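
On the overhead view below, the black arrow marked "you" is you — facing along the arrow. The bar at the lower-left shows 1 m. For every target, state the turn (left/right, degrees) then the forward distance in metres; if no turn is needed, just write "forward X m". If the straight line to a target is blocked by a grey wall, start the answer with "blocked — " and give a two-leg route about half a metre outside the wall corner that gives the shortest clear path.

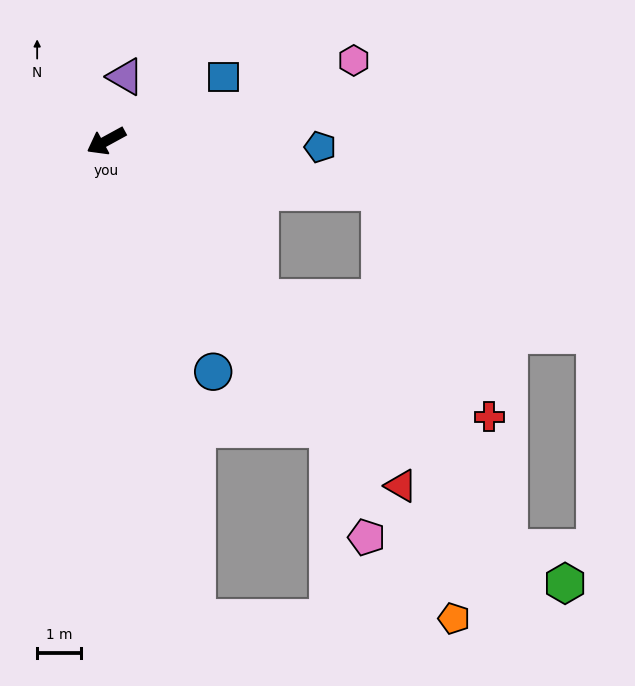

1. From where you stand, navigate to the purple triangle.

turn right 135°, forward 1.5 m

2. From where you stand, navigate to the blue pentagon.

turn left 150°, forward 4.9 m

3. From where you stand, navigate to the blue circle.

turn left 86°, forward 5.8 m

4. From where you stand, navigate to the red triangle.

turn left 102°, forward 10.4 m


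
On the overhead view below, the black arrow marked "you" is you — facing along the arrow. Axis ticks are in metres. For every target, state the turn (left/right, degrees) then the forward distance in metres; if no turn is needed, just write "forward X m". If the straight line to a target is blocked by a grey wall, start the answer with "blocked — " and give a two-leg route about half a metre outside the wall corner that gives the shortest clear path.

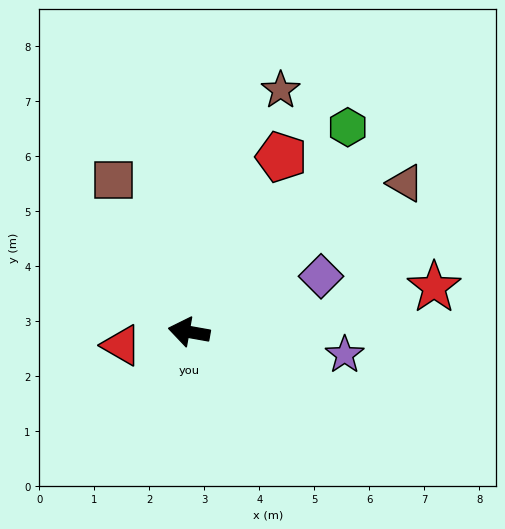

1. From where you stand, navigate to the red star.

turn right 160°, forward 4.5 m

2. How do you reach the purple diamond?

turn right 147°, forward 2.6 m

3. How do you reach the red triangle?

turn left 21°, forward 1.3 m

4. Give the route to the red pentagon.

turn right 108°, forward 3.6 m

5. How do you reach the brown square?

turn right 53°, forward 3.1 m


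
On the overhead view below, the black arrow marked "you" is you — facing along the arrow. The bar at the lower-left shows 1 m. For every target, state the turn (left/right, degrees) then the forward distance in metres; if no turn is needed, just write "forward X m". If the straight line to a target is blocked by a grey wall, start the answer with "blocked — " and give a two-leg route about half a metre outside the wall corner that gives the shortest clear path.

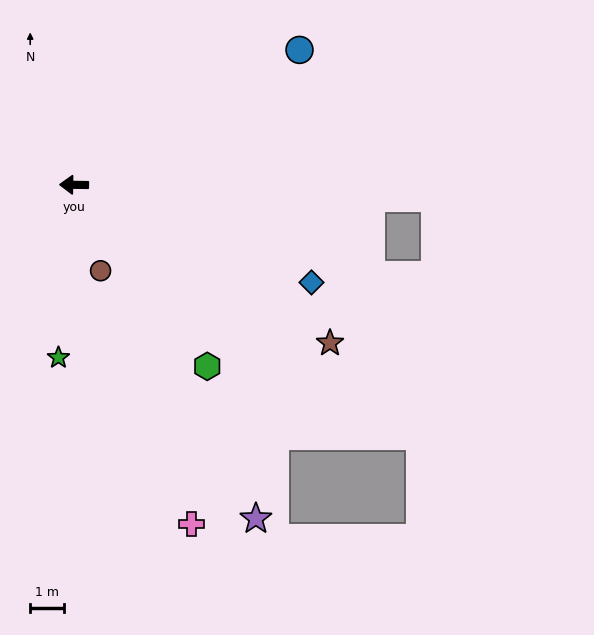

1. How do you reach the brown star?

turn left 149°, forward 8.9 m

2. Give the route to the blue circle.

turn right 148°, forward 7.8 m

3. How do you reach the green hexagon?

turn left 127°, forward 6.7 m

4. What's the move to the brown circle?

turn left 108°, forward 2.7 m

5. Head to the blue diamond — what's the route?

turn left 159°, forward 7.6 m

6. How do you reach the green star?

turn left 86°, forward 5.1 m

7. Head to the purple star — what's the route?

turn left 119°, forward 11.3 m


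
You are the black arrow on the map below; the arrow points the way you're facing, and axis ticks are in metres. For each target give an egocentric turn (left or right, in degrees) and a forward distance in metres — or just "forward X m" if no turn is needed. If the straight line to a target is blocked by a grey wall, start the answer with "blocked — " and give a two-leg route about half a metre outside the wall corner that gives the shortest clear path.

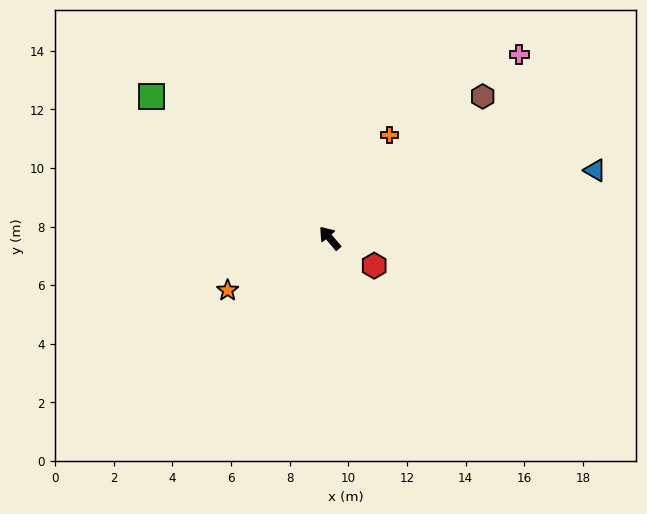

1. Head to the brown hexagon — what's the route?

turn right 88°, forward 7.1 m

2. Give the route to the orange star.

turn left 77°, forward 3.9 m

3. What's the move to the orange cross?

turn right 70°, forward 4.1 m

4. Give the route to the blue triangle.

turn right 116°, forward 9.3 m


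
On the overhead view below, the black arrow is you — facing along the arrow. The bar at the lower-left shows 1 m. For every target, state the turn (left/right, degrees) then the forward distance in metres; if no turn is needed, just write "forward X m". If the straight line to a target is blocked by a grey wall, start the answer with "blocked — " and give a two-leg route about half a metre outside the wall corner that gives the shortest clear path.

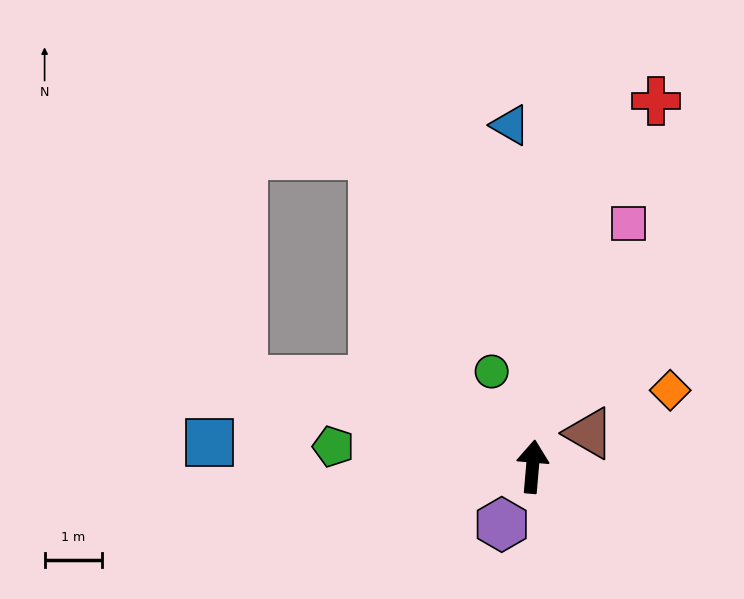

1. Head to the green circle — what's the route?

turn left 28°, forward 1.8 m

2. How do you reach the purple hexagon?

turn left 157°, forward 1.1 m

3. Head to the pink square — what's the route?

turn right 17°, forward 4.5 m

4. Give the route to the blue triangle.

turn left 9°, forward 5.9 m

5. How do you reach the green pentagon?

turn left 89°, forward 3.5 m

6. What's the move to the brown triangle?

turn right 55°, forward 1.1 m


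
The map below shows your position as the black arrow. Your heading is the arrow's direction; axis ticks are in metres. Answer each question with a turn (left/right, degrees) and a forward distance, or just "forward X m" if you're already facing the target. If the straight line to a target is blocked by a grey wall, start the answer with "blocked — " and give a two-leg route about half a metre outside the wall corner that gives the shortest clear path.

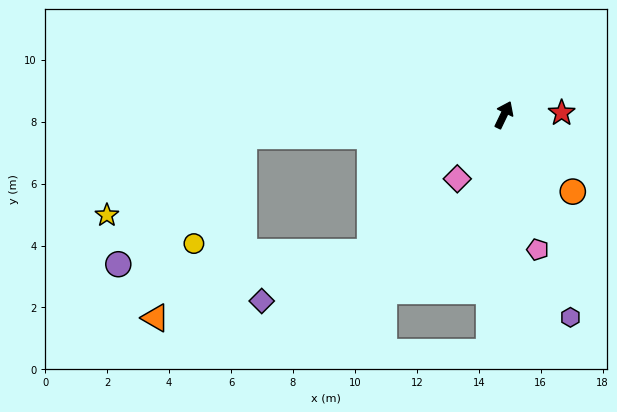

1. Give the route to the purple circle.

blocked — turn left 120°, forward 8.4 m, then turn left 41°, forward 5.8 m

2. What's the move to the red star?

turn right 62°, forward 1.9 m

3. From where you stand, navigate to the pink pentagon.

turn right 140°, forward 4.5 m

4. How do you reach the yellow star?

blocked — turn left 120°, forward 8.4 m, then turn left 26°, forward 5.1 m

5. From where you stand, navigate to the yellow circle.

blocked — turn left 120°, forward 8.4 m, then turn left 61°, forward 3.8 m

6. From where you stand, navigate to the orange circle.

turn right 112°, forward 3.3 m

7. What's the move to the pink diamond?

turn left 170°, forward 2.6 m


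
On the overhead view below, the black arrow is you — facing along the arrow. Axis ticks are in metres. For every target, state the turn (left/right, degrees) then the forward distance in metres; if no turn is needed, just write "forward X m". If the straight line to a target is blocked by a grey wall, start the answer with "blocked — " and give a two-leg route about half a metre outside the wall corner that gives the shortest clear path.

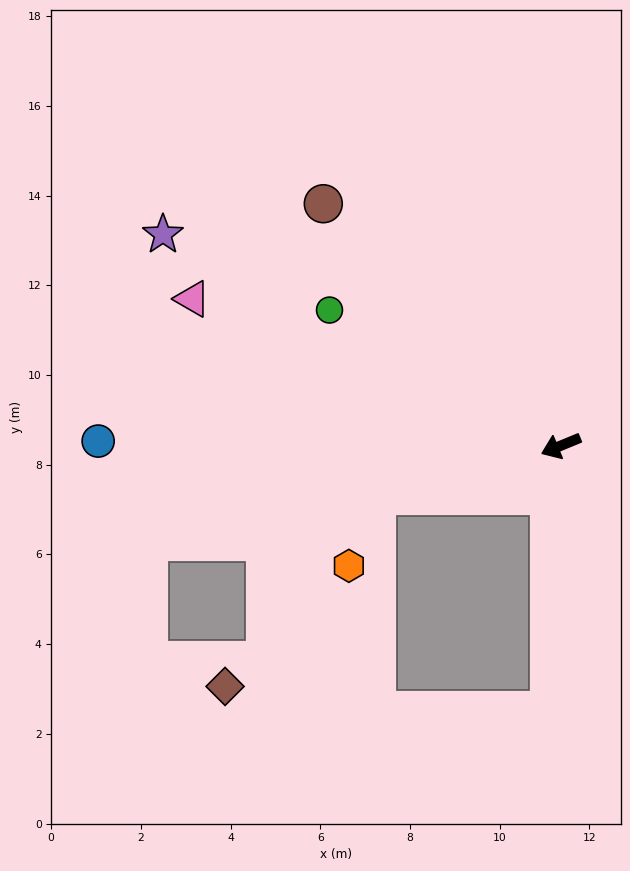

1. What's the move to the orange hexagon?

blocked — turn right 7°, forward 4.3 m, then turn left 53°, forward 1.7 m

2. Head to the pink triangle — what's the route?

turn right 44°, forward 8.8 m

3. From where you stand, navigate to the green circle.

turn right 53°, forward 6.0 m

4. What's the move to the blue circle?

turn right 23°, forward 10.3 m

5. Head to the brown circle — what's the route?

turn right 68°, forward 7.6 m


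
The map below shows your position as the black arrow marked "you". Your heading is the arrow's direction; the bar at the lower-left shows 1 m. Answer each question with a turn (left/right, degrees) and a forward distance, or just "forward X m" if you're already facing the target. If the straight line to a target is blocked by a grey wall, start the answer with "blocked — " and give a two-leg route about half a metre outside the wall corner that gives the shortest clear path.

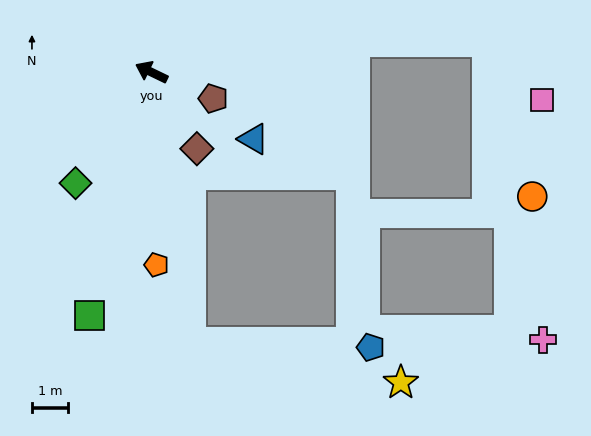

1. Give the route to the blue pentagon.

blocked — turn left 124°, forward 7.5 m, then turn left 80°, forward 5.0 m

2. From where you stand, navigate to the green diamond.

turn left 81°, forward 3.7 m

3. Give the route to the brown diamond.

turn left 146°, forward 2.4 m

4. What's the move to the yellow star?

blocked — turn left 124°, forward 7.5 m, then turn left 71°, forward 5.9 m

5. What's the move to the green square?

turn left 102°, forward 6.9 m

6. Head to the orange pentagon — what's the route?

turn left 117°, forward 5.3 m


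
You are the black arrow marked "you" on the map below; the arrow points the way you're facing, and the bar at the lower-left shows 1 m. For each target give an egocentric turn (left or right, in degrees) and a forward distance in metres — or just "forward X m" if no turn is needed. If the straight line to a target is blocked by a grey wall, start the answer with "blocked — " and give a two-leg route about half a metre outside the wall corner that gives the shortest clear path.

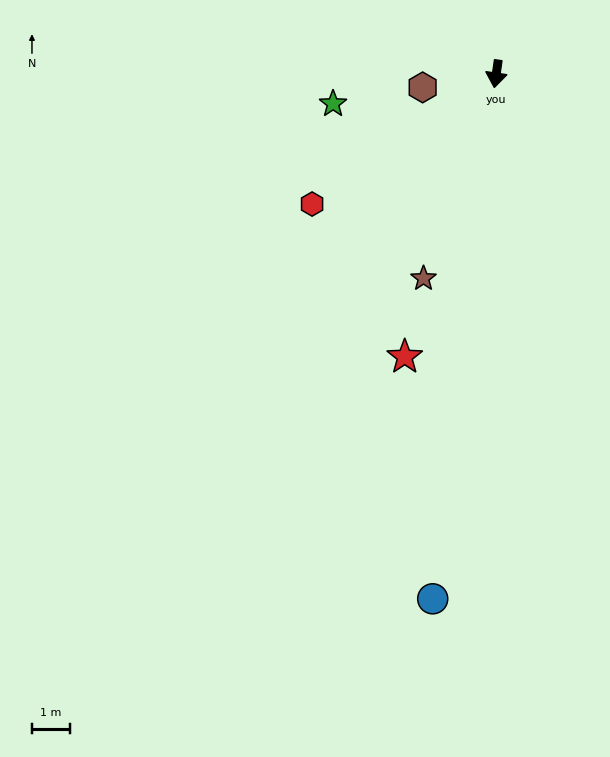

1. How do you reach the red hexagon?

turn right 47°, forward 5.9 m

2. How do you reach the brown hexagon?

turn right 71°, forward 1.9 m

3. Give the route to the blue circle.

forward 13.8 m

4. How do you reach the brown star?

turn right 11°, forward 5.7 m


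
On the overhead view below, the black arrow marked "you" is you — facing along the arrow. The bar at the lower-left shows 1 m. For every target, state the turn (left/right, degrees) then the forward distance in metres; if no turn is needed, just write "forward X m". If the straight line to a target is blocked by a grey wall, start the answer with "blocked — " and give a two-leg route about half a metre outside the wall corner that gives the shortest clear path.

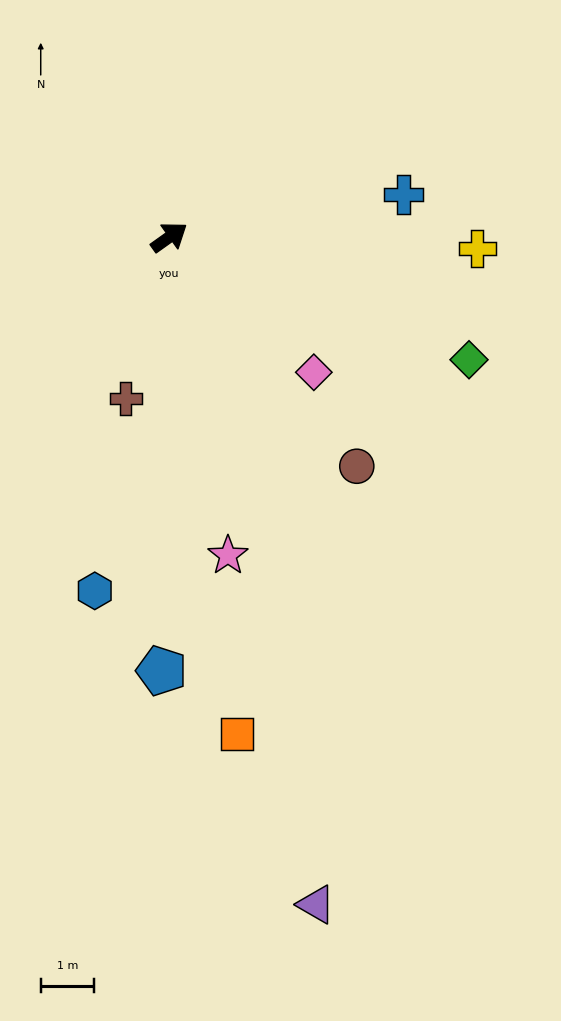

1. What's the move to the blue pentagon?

turn right 127°, forward 8.2 m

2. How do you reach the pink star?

turn right 115°, forward 6.1 m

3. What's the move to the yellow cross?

turn right 38°, forward 5.8 m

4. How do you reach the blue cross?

turn right 25°, forward 4.5 m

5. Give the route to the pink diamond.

turn right 79°, forward 3.7 m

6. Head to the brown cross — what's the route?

turn right 141°, forward 3.2 m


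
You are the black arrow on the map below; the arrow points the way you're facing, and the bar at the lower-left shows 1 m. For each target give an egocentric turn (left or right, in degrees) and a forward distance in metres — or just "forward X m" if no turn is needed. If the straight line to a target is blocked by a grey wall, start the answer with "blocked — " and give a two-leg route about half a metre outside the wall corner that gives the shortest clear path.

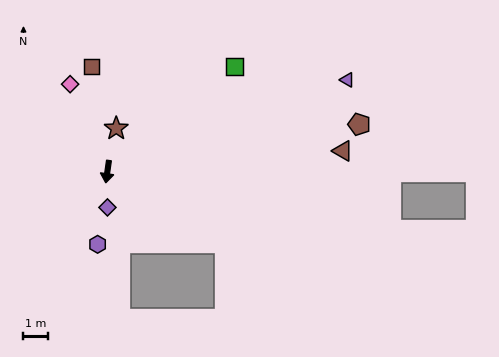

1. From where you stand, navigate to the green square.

turn left 138°, forward 6.8 m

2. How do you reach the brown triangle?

turn left 103°, forward 9.7 m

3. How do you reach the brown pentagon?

turn left 109°, forward 10.5 m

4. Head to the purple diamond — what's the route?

turn left 8°, forward 1.5 m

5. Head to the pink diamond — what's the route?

turn right 149°, forward 3.9 m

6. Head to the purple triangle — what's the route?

turn left 119°, forward 10.6 m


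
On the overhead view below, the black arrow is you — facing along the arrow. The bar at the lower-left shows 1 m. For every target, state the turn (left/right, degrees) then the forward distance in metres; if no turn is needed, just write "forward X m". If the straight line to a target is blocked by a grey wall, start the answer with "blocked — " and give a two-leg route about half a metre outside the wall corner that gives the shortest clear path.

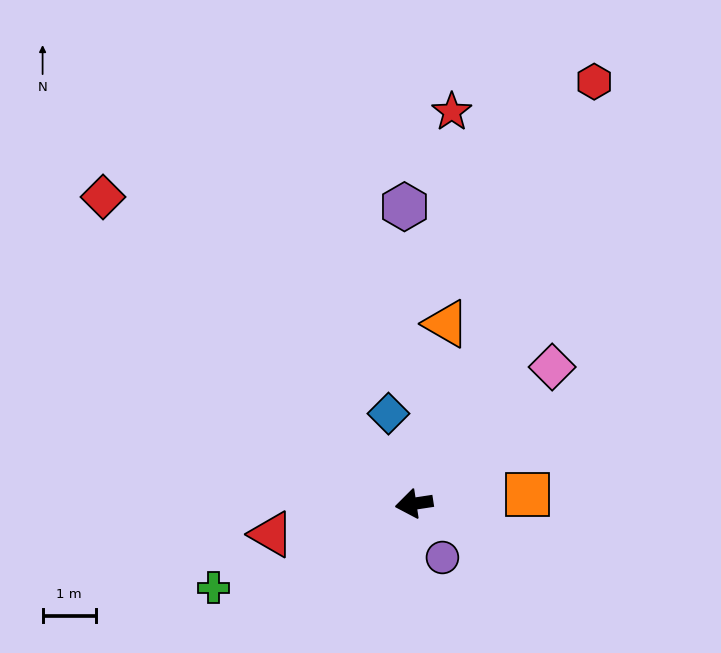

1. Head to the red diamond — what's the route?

turn right 53°, forward 8.2 m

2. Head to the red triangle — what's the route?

turn left 3°, forward 2.7 m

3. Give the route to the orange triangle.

turn right 109°, forward 3.4 m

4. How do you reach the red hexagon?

turn right 122°, forward 8.6 m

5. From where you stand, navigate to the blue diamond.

turn right 83°, forward 1.8 m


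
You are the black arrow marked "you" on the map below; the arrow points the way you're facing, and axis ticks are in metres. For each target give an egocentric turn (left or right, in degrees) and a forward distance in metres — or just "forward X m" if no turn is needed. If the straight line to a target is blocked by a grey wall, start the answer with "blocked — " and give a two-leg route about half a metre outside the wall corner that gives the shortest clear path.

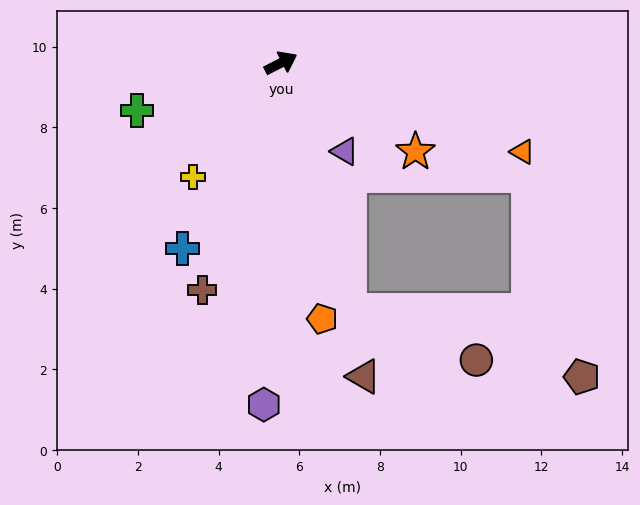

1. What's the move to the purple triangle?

turn right 81°, forward 2.7 m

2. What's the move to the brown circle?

blocked — turn right 102°, forward 6.4 m, then turn left 54°, forward 3.4 m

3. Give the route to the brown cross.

turn right 136°, forward 6.0 m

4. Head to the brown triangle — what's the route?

turn right 102°, forward 8.0 m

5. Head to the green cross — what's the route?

turn left 171°, forward 3.8 m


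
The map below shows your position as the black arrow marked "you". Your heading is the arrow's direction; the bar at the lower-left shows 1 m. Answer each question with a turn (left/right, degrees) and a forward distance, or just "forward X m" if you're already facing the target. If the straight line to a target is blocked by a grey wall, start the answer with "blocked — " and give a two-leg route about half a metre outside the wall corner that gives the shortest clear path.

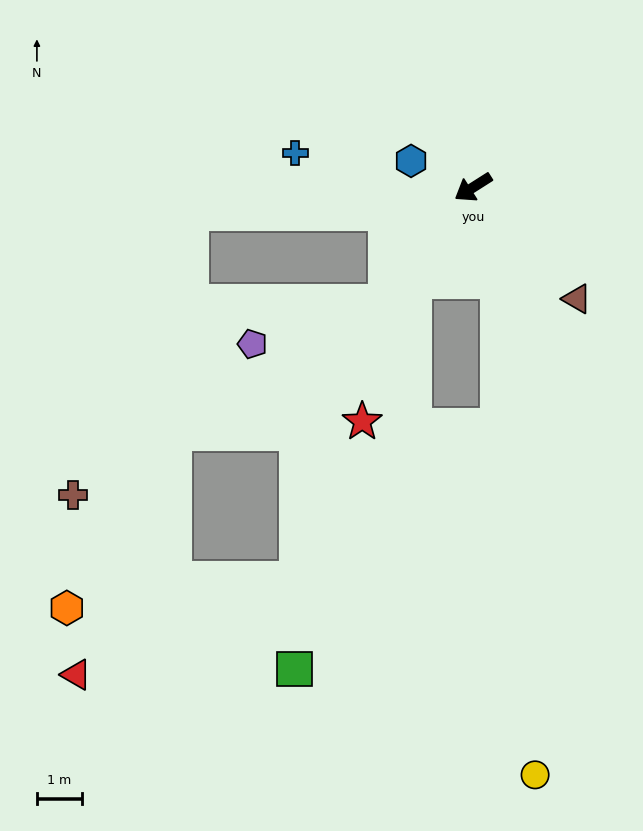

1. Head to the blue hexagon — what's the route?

turn right 55°, forward 1.5 m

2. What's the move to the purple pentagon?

blocked — turn left 21°, forward 3.2 m, then turn right 36°, forward 3.2 m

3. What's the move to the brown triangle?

turn left 101°, forward 3.4 m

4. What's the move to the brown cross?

blocked — turn left 21°, forward 3.2 m, then turn right 22°, forward 8.3 m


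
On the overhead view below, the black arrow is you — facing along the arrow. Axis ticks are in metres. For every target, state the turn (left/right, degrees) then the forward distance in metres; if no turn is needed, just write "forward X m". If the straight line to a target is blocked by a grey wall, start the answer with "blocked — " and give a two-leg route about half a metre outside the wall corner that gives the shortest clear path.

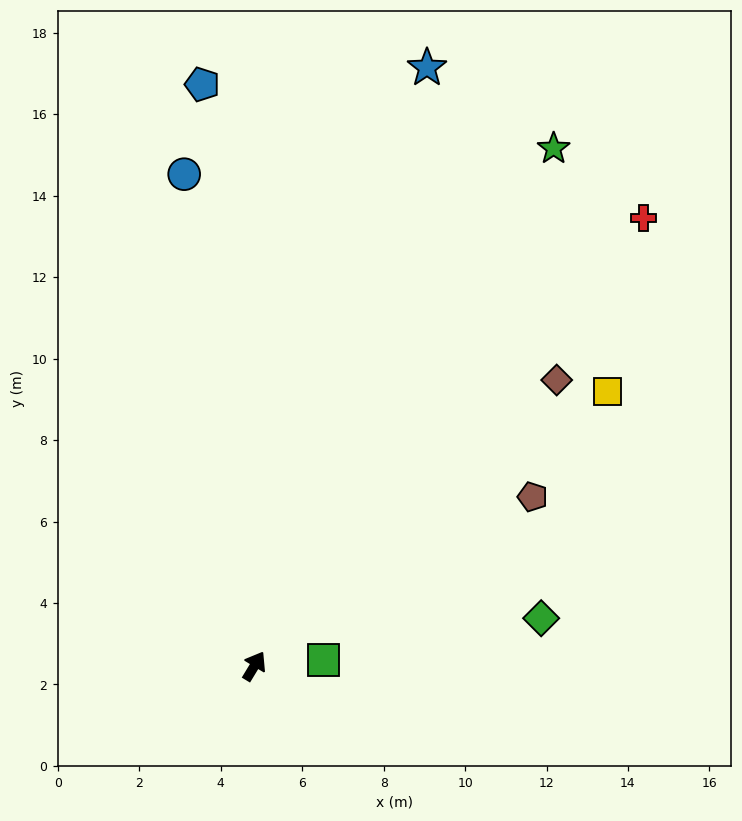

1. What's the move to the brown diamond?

turn right 15°, forward 10.2 m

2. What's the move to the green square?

turn right 54°, forward 1.7 m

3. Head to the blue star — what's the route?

turn left 15°, forward 15.3 m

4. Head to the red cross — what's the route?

turn right 10°, forward 14.6 m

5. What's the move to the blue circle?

turn left 39°, forward 12.2 m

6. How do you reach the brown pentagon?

turn right 27°, forward 8.0 m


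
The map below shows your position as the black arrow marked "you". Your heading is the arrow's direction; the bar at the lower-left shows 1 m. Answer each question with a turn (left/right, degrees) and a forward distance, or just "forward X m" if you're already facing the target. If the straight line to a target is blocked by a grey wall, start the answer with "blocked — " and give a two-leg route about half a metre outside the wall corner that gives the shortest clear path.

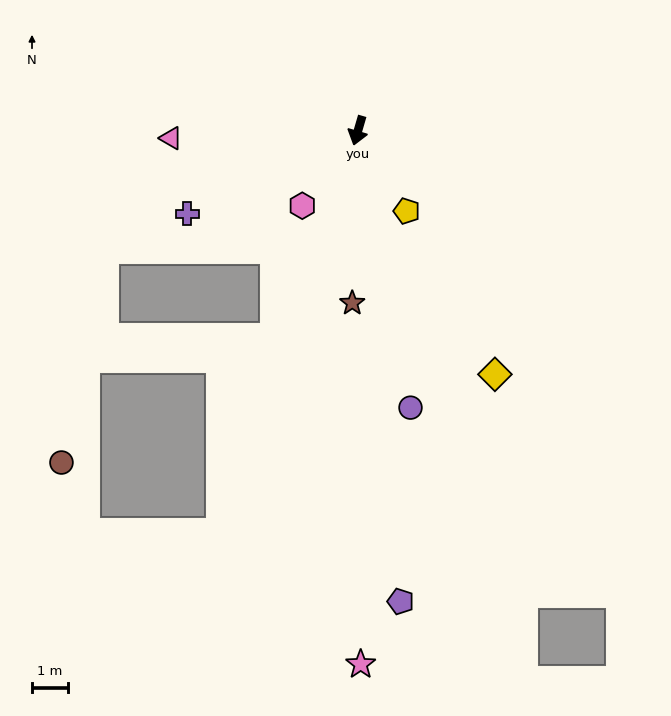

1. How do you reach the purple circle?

turn left 27°, forward 7.8 m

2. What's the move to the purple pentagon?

turn left 21°, forward 13.2 m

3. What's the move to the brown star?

turn left 14°, forward 4.8 m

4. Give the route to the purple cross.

turn right 48°, forward 5.3 m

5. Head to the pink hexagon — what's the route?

turn right 20°, forward 2.6 m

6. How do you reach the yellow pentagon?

turn left 47°, forward 2.6 m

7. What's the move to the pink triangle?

turn right 71°, forward 5.2 m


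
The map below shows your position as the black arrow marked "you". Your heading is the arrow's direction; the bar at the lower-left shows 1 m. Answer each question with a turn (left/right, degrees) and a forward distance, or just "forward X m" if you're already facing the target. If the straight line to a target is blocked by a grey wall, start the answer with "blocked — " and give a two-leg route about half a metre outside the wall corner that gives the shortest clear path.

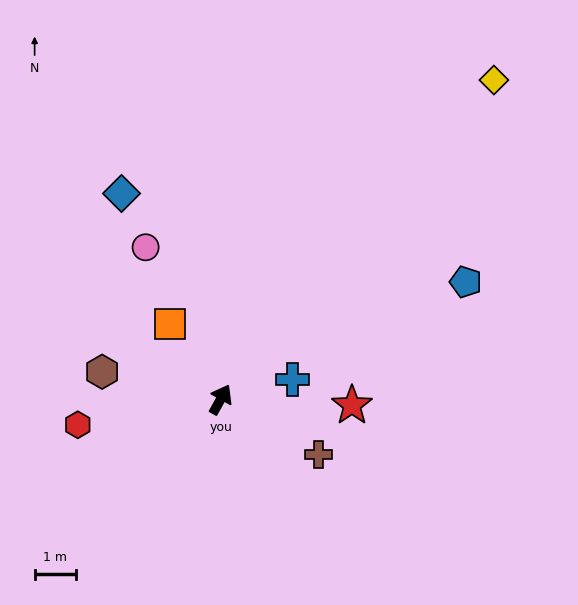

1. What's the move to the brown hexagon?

turn left 106°, forward 3.0 m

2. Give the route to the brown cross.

turn right 90°, forward 2.7 m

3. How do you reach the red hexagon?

turn left 129°, forward 3.5 m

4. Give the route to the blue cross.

turn right 45°, forward 1.8 m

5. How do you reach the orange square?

turn left 63°, forward 2.2 m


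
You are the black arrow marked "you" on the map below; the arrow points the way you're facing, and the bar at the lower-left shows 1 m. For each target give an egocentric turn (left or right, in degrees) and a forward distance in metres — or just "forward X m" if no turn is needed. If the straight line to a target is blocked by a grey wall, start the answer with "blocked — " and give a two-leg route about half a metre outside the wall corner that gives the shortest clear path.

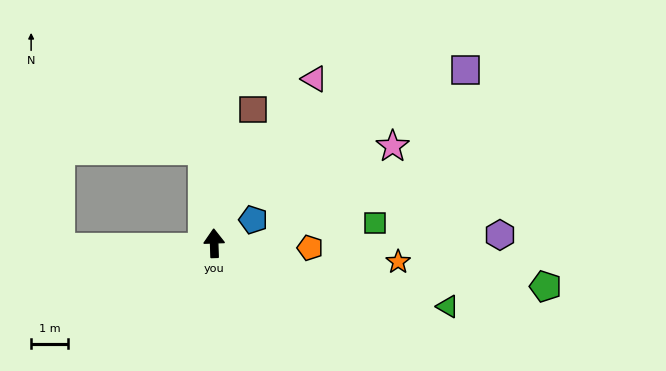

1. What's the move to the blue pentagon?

turn right 61°, forward 1.2 m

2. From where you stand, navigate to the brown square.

turn right 18°, forward 3.8 m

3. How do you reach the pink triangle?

turn right 33°, forward 5.2 m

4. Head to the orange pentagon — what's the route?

turn right 95°, forward 2.6 m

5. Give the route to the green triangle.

turn right 107°, forward 6.6 m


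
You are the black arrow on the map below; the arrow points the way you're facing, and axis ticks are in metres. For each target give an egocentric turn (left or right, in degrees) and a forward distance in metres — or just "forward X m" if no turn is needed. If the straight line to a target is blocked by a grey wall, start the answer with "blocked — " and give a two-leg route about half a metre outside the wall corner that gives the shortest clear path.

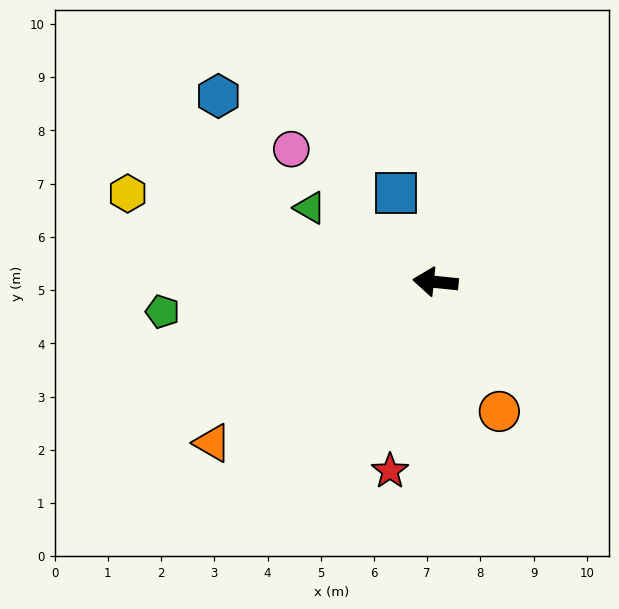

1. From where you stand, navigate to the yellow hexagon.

turn right 10°, forward 6.0 m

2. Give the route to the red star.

turn left 82°, forward 3.7 m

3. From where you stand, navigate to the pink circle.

turn right 37°, forward 3.7 m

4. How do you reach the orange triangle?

turn left 42°, forward 5.2 m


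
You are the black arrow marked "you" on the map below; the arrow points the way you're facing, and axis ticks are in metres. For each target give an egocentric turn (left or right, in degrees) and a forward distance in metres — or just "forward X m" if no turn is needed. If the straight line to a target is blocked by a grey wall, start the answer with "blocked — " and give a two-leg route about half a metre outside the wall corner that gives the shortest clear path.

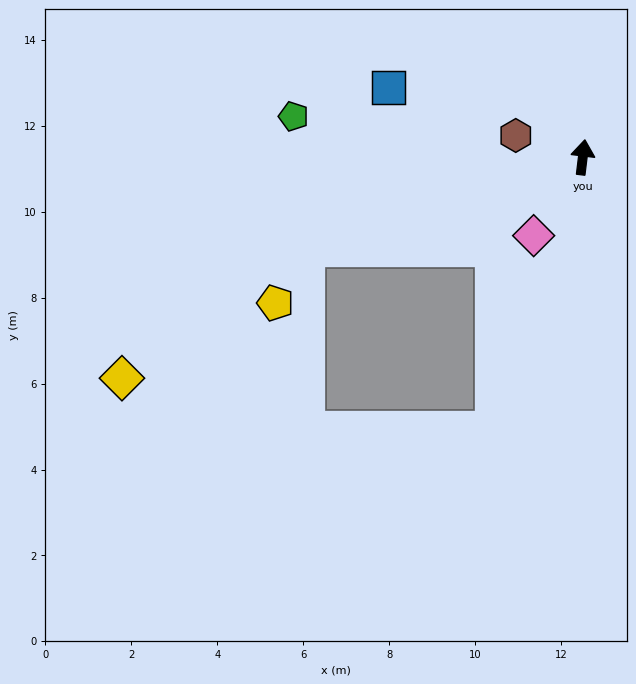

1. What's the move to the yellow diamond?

blocked — turn left 115°, forward 6.8 m, then turn left 17°, forward 5.3 m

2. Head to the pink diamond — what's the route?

turn left 155°, forward 2.2 m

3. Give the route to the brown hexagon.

turn left 79°, forward 1.6 m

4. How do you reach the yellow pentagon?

blocked — turn left 115°, forward 6.8 m, then turn left 42°, forward 1.5 m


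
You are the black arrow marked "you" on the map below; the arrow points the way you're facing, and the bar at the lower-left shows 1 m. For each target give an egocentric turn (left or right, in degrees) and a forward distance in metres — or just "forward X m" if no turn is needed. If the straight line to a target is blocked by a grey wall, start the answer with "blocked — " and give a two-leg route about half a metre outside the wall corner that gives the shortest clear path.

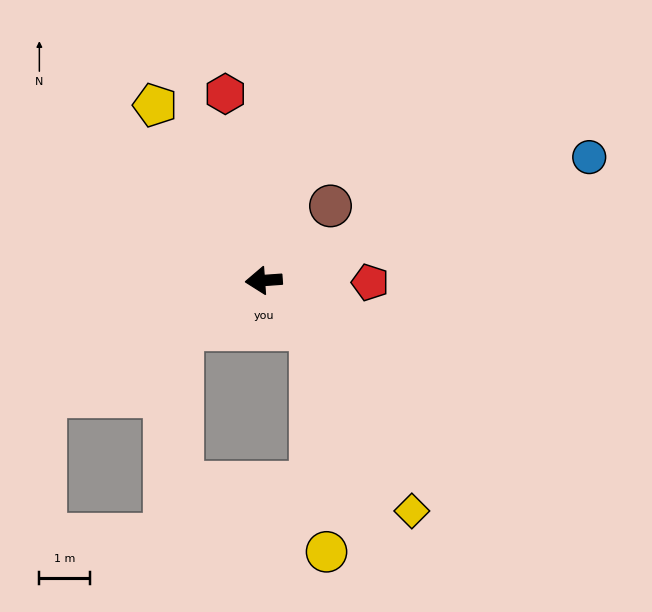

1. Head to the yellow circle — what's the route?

blocked — turn left 130°, forward 1.3 m, then turn right 40°, forward 4.4 m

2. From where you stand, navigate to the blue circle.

turn right 163°, forward 6.9 m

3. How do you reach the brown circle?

turn right 136°, forward 2.0 m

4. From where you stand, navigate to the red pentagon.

turn left 175°, forward 2.1 m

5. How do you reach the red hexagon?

turn right 82°, forward 3.8 m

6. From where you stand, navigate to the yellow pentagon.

turn right 62°, forward 4.1 m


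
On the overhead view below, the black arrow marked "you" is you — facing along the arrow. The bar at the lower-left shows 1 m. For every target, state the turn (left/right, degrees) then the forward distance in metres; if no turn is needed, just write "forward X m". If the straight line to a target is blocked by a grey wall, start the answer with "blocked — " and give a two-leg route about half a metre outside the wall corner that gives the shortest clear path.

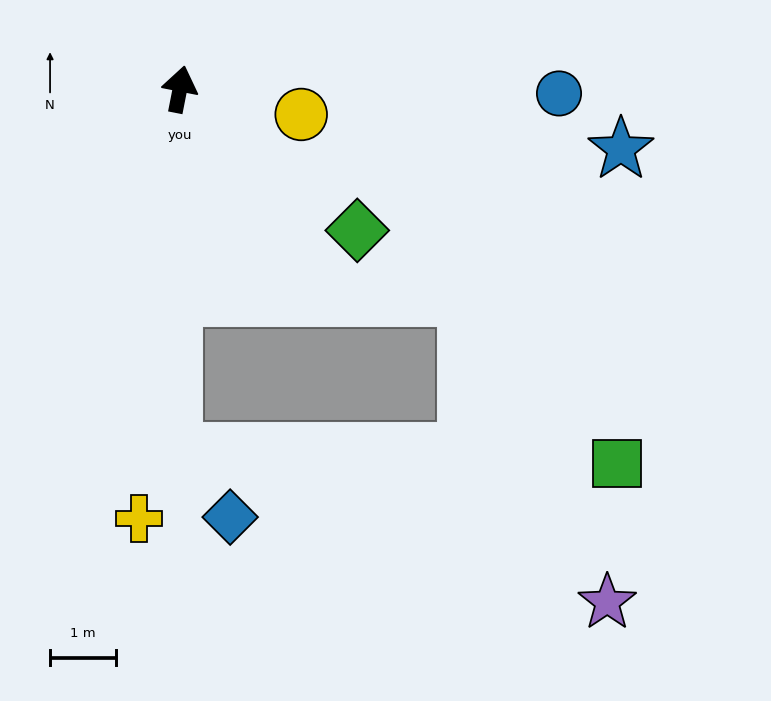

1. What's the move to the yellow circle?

turn right 91°, forward 1.9 m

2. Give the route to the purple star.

blocked — turn right 170°, forward 5.5 m, then turn left 72°, forward 7.0 m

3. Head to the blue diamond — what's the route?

blocked — turn right 170°, forward 5.5 m, then turn left 41°, forward 1.3 m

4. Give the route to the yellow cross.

turn right 174°, forward 6.6 m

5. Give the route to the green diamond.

turn right 117°, forward 3.4 m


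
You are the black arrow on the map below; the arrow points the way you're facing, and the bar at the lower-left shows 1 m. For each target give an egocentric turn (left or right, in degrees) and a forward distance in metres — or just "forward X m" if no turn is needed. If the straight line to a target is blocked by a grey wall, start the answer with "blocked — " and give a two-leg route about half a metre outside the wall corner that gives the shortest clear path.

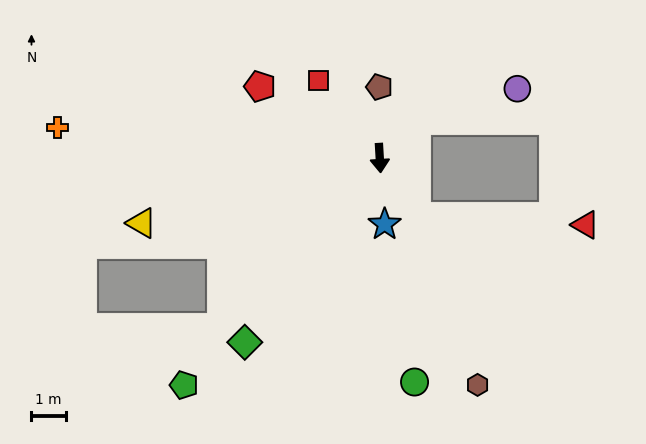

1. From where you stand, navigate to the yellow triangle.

turn right 78°, forward 7.2 m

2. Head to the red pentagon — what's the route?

turn right 124°, forward 4.1 m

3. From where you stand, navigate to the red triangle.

blocked — turn left 29°, forward 2.0 m, then turn left 55°, forward 4.9 m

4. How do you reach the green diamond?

turn right 40°, forward 6.7 m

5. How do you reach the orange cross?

turn right 99°, forward 9.5 m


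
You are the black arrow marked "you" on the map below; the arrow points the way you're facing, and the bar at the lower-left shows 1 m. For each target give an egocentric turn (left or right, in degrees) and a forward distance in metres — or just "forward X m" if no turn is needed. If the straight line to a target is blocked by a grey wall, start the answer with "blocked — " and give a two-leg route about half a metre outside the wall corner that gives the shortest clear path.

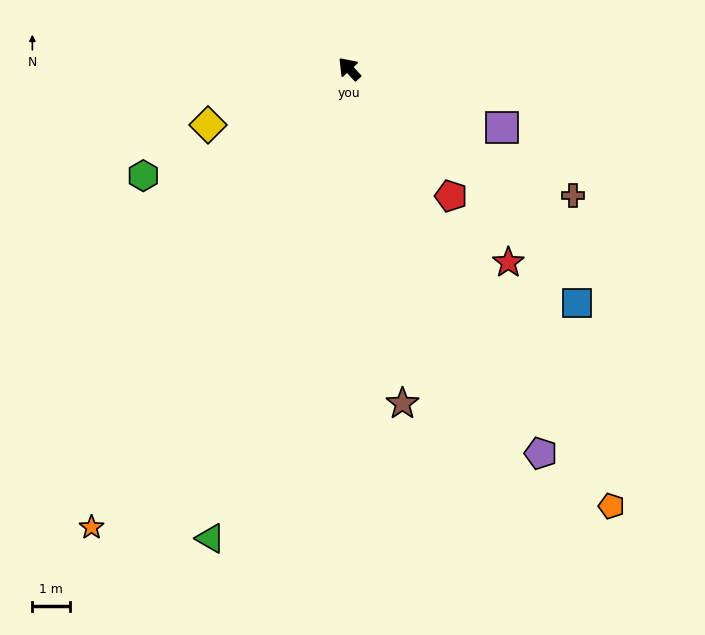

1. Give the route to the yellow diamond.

turn left 69°, forward 4.1 m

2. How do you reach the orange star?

turn left 108°, forward 14.1 m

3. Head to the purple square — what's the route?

turn right 154°, forward 4.4 m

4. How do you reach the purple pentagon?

turn left 164°, forward 11.5 m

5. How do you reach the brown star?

turn left 147°, forward 9.1 m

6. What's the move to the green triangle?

turn left 121°, forward 13.1 m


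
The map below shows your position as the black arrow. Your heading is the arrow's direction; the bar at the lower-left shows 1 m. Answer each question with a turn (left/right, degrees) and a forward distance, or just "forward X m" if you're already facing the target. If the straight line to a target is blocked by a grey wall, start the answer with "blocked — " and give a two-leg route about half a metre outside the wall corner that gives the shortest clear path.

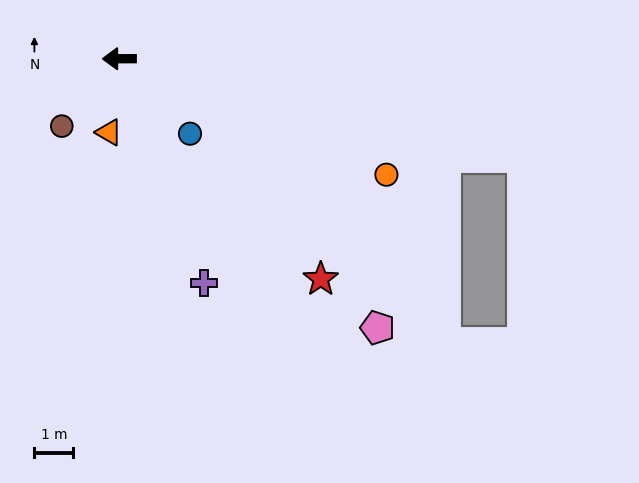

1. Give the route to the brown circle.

turn left 49°, forward 2.3 m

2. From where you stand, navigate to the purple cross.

turn left 110°, forward 6.1 m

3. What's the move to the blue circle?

turn left 133°, forward 2.6 m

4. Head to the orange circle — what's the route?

turn left 156°, forward 7.5 m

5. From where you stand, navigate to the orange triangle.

turn left 82°, forward 1.9 m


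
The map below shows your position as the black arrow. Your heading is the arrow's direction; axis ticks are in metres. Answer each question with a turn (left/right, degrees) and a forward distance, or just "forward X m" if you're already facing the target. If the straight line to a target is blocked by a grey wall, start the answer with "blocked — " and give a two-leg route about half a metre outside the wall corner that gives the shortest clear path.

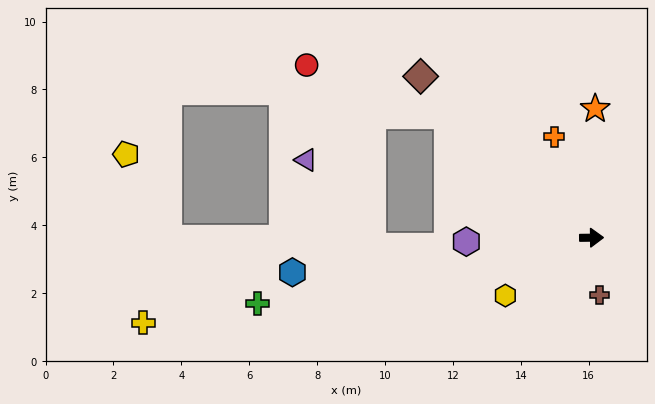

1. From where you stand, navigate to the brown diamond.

turn left 136°, forward 6.9 m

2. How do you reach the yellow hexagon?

turn right 147°, forward 3.1 m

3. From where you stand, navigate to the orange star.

turn left 88°, forward 3.8 m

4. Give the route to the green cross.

turn right 170°, forward 10.0 m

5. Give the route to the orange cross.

turn left 110°, forward 3.2 m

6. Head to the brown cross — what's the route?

turn right 83°, forward 1.7 m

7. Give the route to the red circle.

blocked — turn left 139°, forward 5.6 m, then turn left 21°, forward 4.4 m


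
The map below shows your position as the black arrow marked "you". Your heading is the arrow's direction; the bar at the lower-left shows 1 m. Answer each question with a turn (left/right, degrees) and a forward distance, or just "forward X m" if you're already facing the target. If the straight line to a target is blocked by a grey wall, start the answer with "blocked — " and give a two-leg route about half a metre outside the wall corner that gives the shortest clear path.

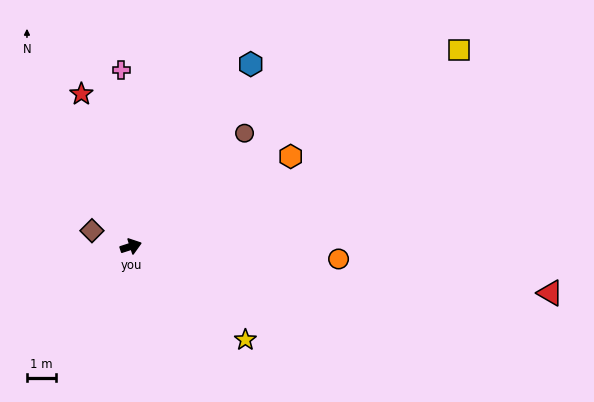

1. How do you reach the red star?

turn left 90°, forward 5.5 m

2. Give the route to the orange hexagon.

turn left 11°, forward 6.2 m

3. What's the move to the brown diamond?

turn left 140°, forward 1.4 m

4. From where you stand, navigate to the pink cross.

turn left 75°, forward 6.0 m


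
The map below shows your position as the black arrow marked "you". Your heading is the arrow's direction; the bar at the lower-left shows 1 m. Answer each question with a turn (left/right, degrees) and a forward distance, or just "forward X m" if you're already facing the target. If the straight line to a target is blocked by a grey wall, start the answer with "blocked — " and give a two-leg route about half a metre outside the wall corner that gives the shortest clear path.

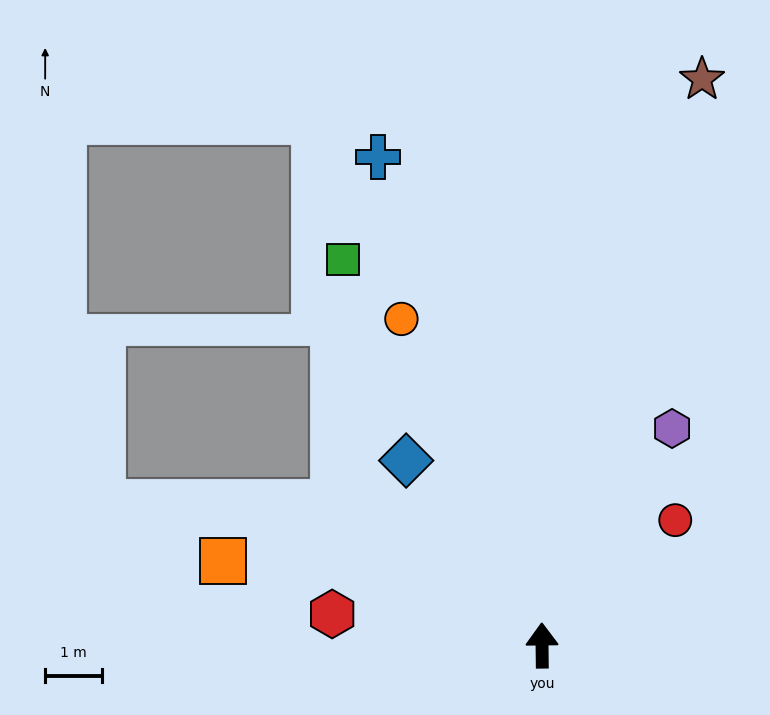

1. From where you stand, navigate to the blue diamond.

turn left 36°, forward 4.0 m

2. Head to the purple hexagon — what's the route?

turn right 32°, forward 4.5 m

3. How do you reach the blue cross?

turn left 18°, forward 9.1 m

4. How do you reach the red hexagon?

turn left 81°, forward 3.7 m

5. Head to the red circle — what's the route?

turn right 47°, forward 3.2 m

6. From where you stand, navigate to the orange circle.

turn left 23°, forward 6.3 m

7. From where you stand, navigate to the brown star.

turn right 16°, forward 10.4 m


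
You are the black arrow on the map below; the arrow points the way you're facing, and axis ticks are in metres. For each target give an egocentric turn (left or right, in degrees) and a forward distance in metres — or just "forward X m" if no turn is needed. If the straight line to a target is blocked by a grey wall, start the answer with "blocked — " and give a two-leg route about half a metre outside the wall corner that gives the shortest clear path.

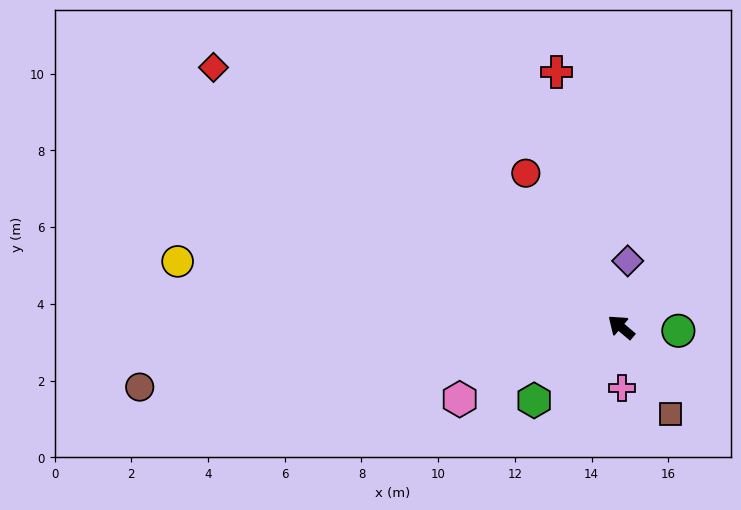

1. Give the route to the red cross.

turn right 36°, forward 6.9 m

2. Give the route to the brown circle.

turn left 47°, forward 12.6 m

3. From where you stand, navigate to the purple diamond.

turn right 56°, forward 1.7 m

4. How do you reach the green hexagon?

turn left 80°, forward 3.0 m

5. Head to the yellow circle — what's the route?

turn left 32°, forward 11.7 m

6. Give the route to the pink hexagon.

turn left 64°, forward 4.6 m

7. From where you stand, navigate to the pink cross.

turn left 131°, forward 1.6 m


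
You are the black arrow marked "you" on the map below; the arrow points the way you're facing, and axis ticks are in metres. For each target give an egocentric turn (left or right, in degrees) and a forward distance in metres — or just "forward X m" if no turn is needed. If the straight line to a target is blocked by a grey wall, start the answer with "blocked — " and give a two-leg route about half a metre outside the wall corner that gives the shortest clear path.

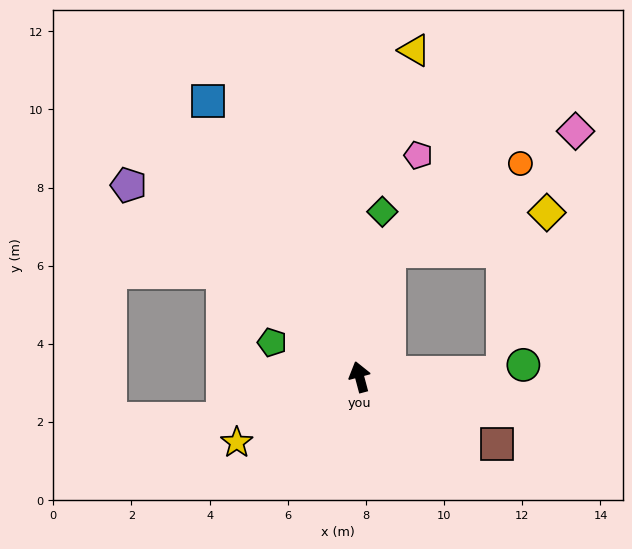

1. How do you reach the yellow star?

turn left 103°, forward 3.6 m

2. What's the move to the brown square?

turn right 131°, forward 3.9 m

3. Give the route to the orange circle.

blocked — turn right 28°, forward 3.3 m, then turn right 43°, forward 4.0 m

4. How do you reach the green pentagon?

turn left 54°, forward 2.4 m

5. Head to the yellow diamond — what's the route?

blocked — turn right 28°, forward 3.3 m, then turn right 63°, forward 4.2 m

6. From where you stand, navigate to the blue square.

turn left 14°, forward 8.1 m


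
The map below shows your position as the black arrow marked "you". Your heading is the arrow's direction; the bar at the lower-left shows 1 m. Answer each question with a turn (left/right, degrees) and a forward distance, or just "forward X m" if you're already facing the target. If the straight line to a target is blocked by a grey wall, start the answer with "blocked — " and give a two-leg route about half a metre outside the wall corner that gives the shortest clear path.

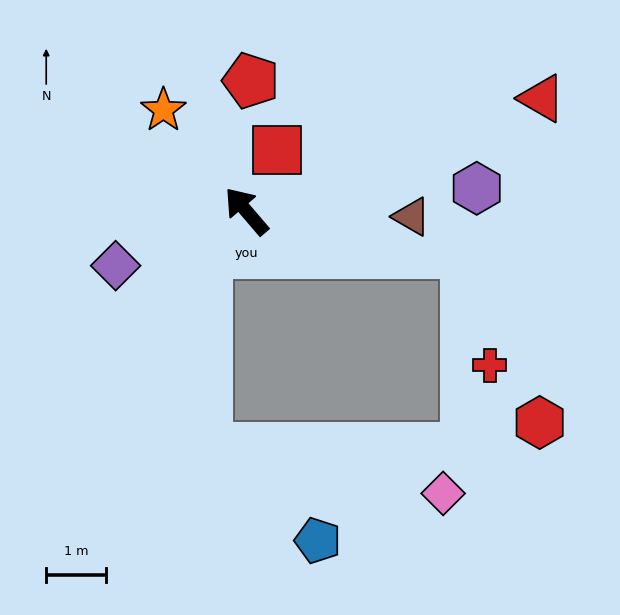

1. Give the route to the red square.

turn right 67°, forward 1.1 m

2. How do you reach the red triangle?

turn right 110°, forward 5.3 m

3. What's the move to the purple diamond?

turn left 72°, forward 2.4 m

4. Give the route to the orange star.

forward 2.2 m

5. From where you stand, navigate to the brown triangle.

turn right 132°, forward 2.8 m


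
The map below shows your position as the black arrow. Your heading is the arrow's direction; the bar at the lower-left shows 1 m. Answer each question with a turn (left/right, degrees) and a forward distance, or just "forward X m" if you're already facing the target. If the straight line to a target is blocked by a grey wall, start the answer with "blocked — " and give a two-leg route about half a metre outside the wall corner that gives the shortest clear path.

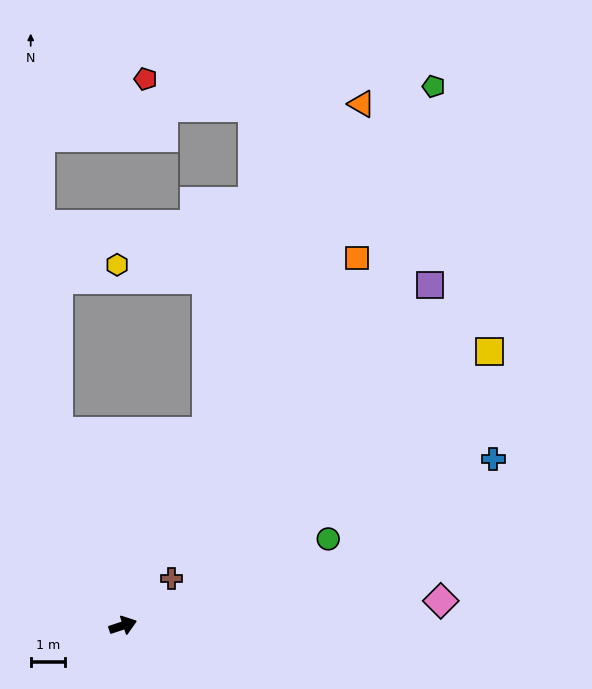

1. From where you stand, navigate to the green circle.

turn left 4°, forward 6.5 m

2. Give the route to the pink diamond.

turn right 14°, forward 9.3 m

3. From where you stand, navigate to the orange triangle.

turn left 47°, forward 16.7 m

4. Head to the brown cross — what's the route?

turn left 26°, forward 2.0 m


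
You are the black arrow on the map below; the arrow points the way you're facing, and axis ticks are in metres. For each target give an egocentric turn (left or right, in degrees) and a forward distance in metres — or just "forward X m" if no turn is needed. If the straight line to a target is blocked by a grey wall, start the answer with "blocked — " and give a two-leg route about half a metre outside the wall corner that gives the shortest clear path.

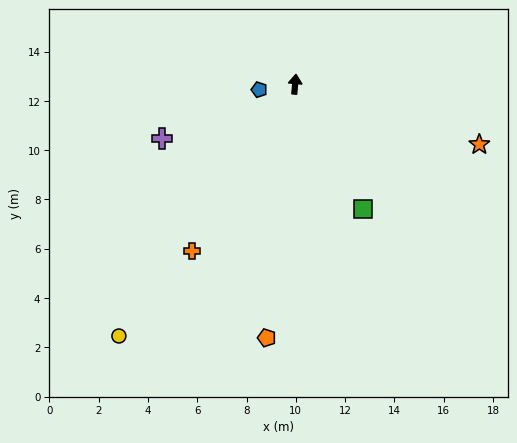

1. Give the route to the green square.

turn right 146°, forward 5.8 m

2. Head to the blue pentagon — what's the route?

turn left 104°, forward 1.5 m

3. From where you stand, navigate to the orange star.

turn right 103°, forward 7.9 m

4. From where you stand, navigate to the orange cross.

turn left 153°, forward 8.0 m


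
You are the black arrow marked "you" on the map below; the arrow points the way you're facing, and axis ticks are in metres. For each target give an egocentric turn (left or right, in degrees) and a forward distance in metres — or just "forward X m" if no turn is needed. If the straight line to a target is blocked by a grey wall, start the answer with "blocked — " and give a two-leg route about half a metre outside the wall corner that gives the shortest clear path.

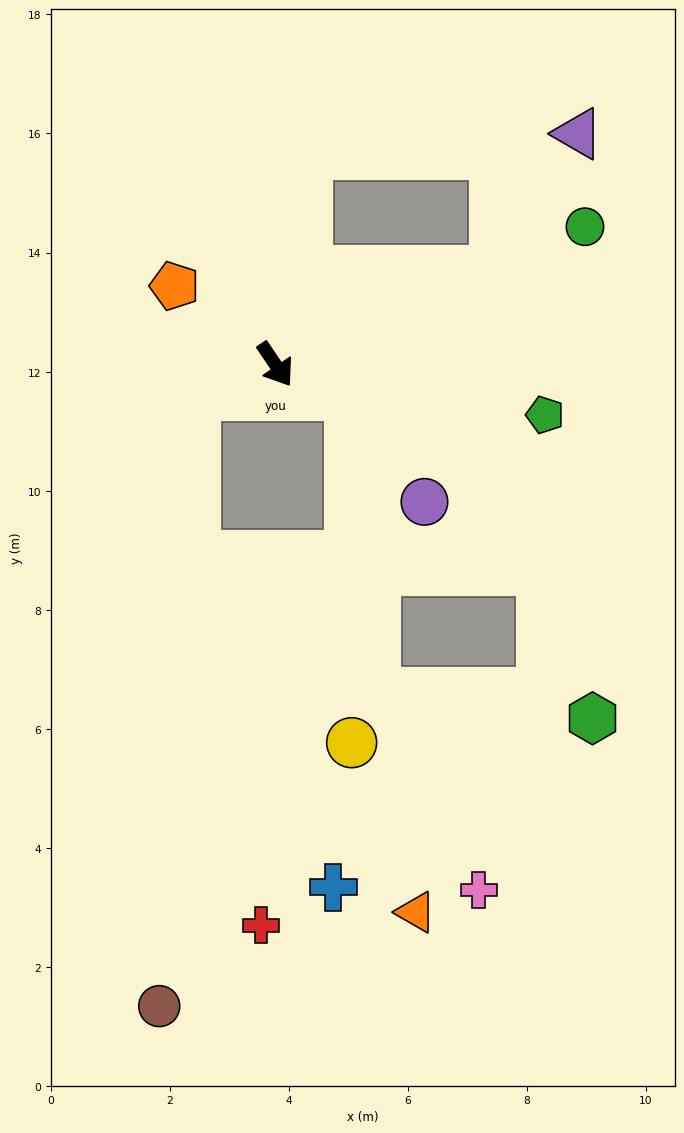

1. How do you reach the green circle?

turn left 80°, forward 5.7 m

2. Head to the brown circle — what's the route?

blocked — turn right 103°, forward 1.4 m, then turn left 66°, forward 10.3 m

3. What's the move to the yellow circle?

blocked — turn left 34°, forward 1.4 m, then turn right 68°, forward 5.8 m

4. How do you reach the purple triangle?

blocked — turn left 79°, forward 4.0 m, then turn left 36°, forward 2.7 m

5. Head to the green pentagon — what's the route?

turn left 45°, forward 4.6 m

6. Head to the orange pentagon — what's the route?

turn right 162°, forward 2.1 m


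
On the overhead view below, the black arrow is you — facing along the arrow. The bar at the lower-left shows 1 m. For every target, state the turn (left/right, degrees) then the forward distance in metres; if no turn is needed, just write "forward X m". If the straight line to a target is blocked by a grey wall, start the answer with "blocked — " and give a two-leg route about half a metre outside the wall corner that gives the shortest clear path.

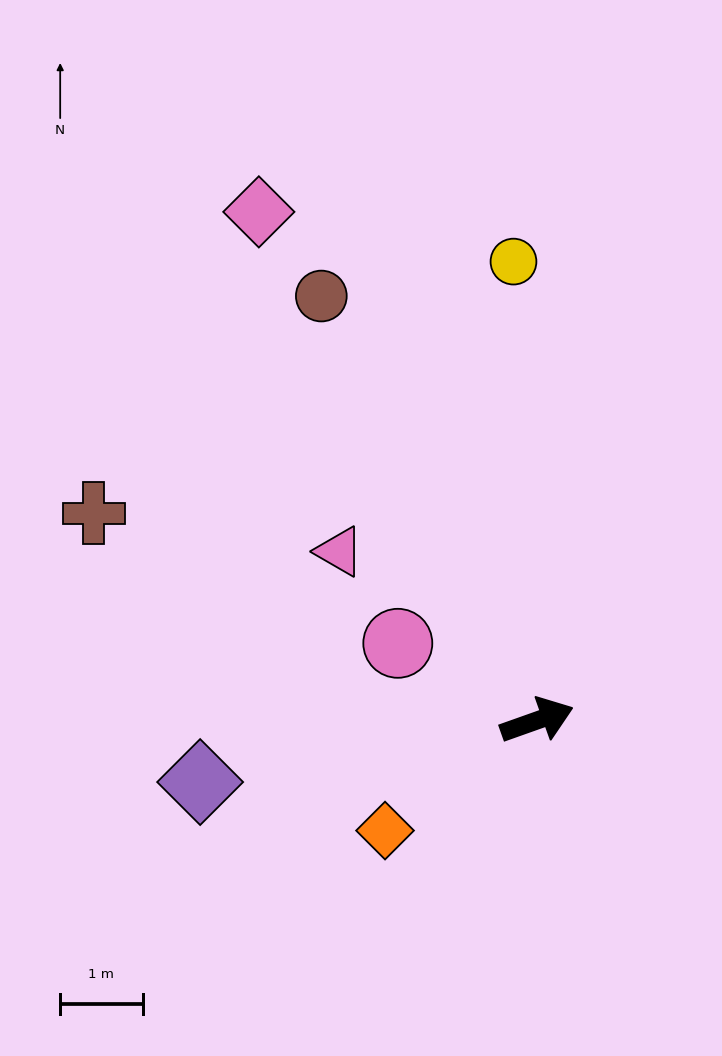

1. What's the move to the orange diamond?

turn right 164°, forward 2.3 m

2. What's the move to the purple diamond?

turn left 171°, forward 4.2 m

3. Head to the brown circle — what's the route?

turn left 97°, forward 5.8 m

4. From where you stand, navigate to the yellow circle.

turn left 73°, forward 5.6 m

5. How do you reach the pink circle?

turn left 131°, forward 1.9 m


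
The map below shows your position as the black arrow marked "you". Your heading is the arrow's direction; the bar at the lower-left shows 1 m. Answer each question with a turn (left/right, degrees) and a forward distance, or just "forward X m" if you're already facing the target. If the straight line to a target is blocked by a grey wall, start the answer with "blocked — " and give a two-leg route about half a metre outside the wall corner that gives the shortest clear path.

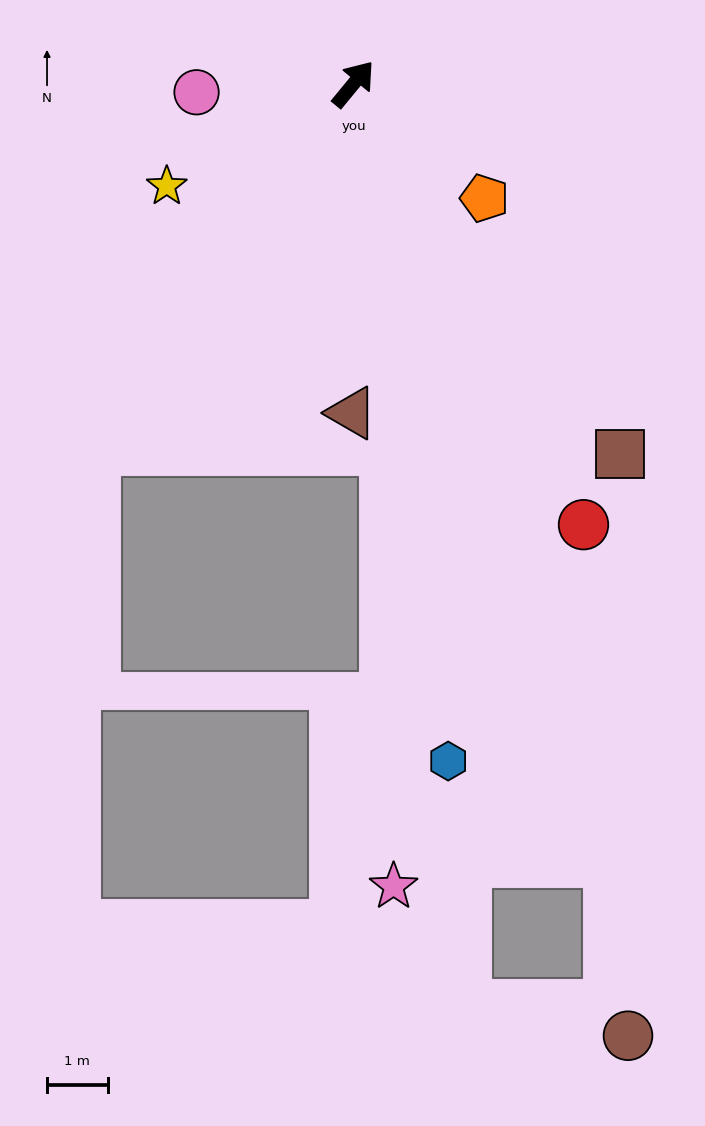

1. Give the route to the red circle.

turn right 113°, forward 8.2 m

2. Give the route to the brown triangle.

turn right 141°, forward 5.4 m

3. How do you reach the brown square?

turn right 105°, forward 7.5 m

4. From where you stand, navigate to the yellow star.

turn left 158°, forward 3.5 m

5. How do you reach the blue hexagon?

turn right 133°, forward 11.3 m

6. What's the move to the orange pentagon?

turn right 92°, forward 2.9 m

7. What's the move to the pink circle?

turn left 133°, forward 2.6 m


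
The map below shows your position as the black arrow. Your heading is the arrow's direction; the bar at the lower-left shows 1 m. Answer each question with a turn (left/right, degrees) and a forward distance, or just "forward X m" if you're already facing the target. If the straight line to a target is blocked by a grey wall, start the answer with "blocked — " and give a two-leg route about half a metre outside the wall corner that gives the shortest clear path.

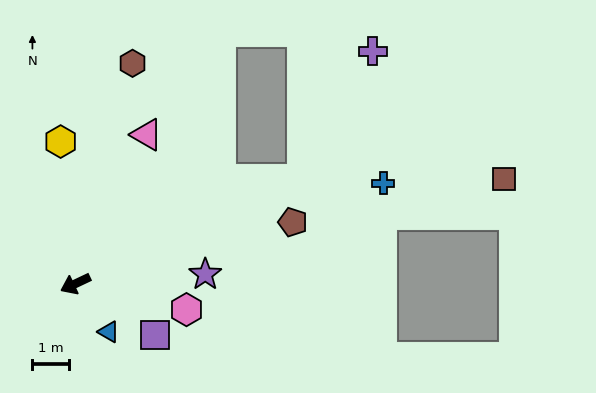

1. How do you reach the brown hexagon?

turn right 130°, forward 6.3 m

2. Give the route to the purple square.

turn left 122°, forward 2.6 m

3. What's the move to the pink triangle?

turn right 141°, forward 4.6 m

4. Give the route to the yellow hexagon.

turn right 109°, forward 3.9 m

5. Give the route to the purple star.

turn left 159°, forward 3.6 m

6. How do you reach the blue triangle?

turn left 99°, forward 1.6 m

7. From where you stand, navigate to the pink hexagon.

turn left 142°, forward 3.1 m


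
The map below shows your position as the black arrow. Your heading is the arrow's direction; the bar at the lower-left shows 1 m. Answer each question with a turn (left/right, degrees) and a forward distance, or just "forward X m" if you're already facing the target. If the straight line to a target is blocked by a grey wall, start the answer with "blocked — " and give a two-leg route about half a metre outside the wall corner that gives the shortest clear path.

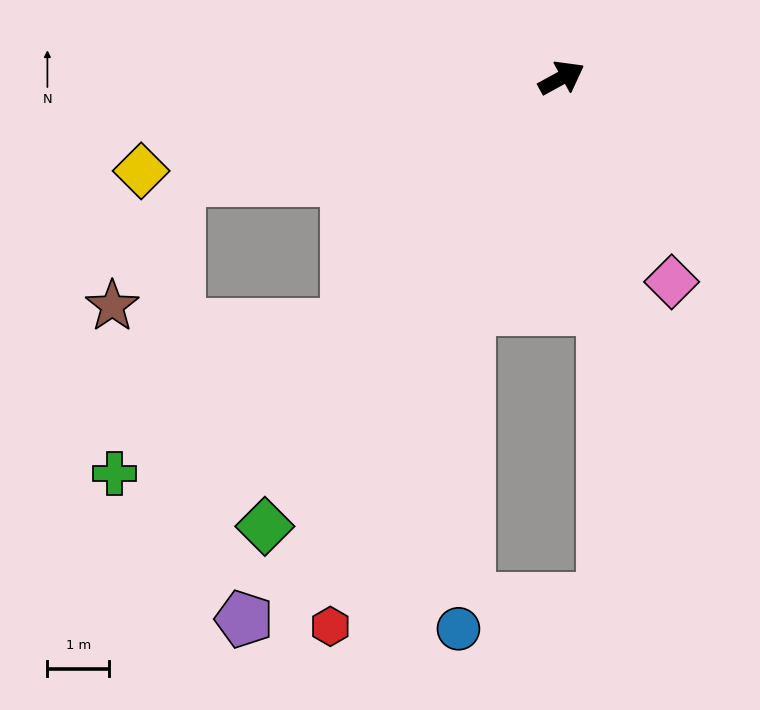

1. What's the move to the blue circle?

blocked — turn right 141°, forward 4.0 m, then turn left 20°, forward 5.2 m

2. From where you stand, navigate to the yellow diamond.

turn left 164°, forward 7.0 m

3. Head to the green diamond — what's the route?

turn right 152°, forward 8.7 m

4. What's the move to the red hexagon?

turn right 142°, forward 9.6 m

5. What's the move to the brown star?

blocked — turn left 166°, forward 6.4 m, then turn left 47°, forward 2.3 m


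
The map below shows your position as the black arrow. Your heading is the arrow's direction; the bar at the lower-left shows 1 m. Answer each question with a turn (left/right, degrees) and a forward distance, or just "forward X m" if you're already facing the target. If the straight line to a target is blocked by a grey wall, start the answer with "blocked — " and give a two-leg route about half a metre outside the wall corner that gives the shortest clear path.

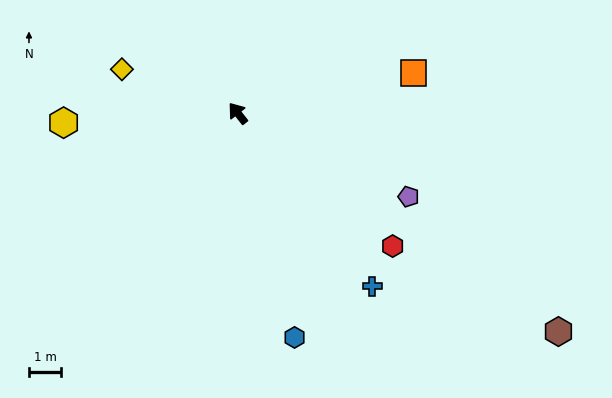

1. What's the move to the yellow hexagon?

turn left 55°, forward 5.4 m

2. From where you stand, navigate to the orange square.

turn right 115°, forward 5.6 m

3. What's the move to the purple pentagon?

turn right 154°, forward 5.9 m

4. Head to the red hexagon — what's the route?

turn right 169°, forward 6.3 m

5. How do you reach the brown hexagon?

turn right 163°, forward 12.0 m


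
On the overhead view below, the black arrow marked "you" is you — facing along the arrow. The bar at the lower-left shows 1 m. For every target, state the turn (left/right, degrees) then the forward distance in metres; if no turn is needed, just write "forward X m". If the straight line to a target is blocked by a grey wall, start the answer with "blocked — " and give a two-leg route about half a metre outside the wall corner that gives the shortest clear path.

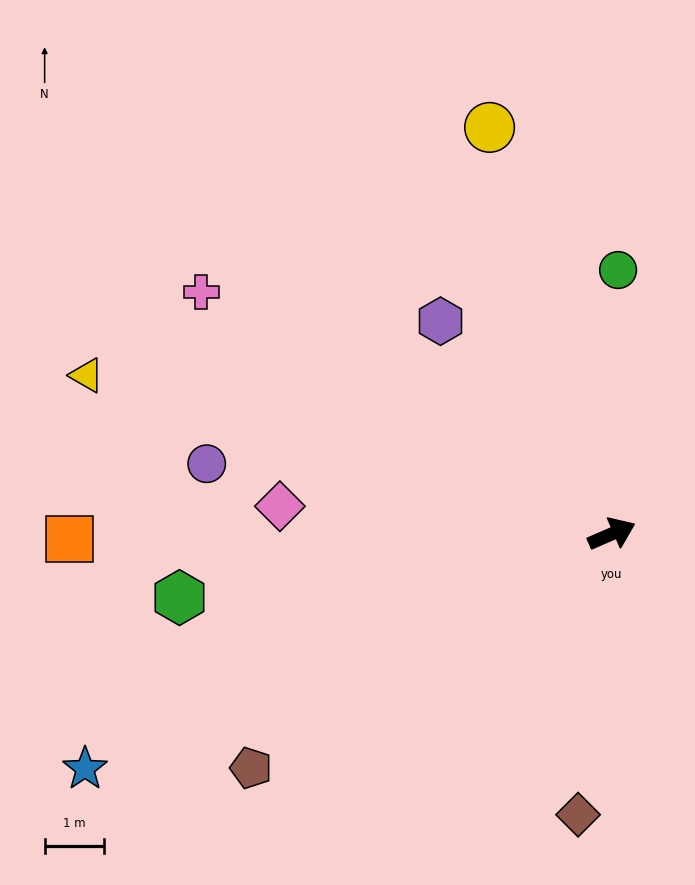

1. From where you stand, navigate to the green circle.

turn left 65°, forward 4.5 m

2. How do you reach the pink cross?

turn left 126°, forward 8.1 m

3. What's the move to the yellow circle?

turn left 83°, forward 7.2 m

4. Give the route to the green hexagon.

turn left 165°, forward 7.4 m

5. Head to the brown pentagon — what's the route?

turn right 170°, forward 7.3 m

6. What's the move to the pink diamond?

turn left 152°, forward 5.6 m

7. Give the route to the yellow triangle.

turn left 140°, forward 9.3 m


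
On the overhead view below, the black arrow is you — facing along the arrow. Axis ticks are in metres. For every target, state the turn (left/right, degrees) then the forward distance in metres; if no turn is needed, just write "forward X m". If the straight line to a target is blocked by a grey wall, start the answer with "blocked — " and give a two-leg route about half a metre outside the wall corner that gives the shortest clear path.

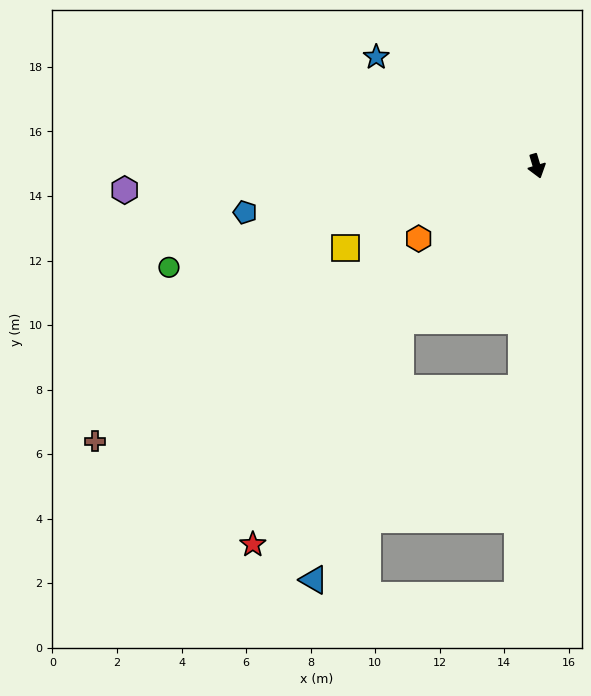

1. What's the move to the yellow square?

turn right 84°, forward 6.4 m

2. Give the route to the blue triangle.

blocked — turn right 58°, forward 6.4 m, then turn left 23°, forward 8.5 m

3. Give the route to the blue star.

turn right 141°, forward 6.0 m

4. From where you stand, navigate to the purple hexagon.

turn right 103°, forward 12.8 m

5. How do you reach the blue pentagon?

turn right 98°, forward 9.2 m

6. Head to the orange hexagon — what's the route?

turn right 75°, forward 4.3 m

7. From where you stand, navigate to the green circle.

turn right 91°, forward 11.8 m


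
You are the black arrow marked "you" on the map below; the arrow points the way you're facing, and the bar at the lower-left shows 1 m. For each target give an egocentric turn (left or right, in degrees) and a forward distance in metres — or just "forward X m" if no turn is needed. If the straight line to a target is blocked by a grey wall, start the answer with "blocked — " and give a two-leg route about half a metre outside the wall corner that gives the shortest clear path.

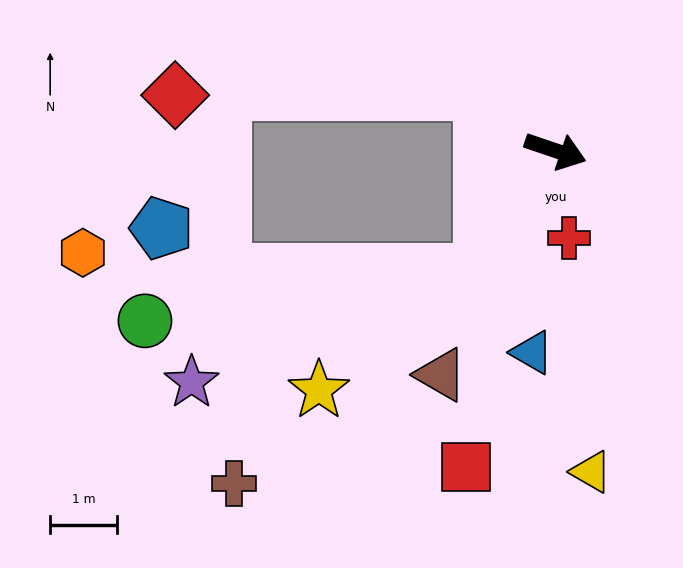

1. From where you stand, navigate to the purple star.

blocked — turn right 102°, forward 2.1 m, then turn right 38°, forward 4.6 m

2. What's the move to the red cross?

turn right 62°, forward 1.3 m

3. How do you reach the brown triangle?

turn right 98°, forward 3.7 m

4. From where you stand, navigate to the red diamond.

blocked — turn left 160°, forward 1.4 m, then turn left 39°, forward 4.6 m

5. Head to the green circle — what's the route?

blocked — turn right 102°, forward 2.1 m, then turn right 51°, forward 5.1 m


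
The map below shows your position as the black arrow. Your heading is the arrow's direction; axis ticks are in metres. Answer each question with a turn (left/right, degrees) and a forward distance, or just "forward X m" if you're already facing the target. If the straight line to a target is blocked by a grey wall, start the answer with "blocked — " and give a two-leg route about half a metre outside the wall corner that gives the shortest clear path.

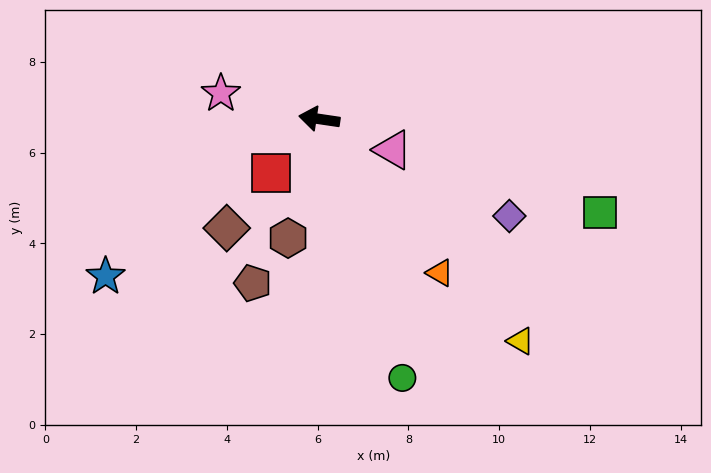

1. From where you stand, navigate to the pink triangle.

turn left 166°, forward 1.8 m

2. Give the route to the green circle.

turn left 116°, forward 6.0 m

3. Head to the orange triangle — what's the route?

turn left 137°, forward 4.3 m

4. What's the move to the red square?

turn left 57°, forward 1.6 m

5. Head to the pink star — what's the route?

turn right 6°, forward 2.2 m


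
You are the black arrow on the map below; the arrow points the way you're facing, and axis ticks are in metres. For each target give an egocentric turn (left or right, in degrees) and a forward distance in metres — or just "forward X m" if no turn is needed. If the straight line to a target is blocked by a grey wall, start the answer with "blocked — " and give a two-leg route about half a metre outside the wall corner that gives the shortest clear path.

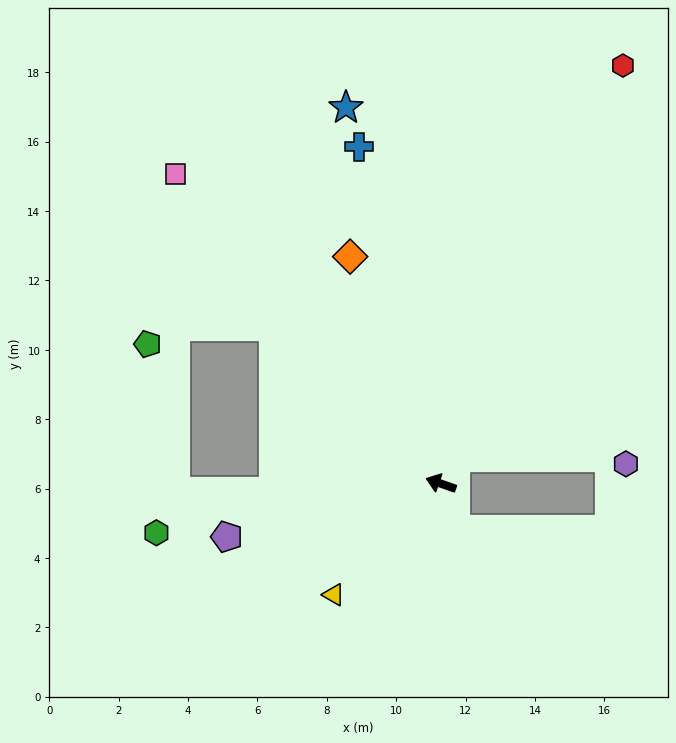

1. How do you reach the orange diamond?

turn right 49°, forward 7.0 m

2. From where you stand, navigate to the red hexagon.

turn right 94°, forward 13.1 m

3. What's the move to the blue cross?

turn right 57°, forward 10.0 m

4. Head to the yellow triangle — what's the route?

turn left 65°, forward 4.5 m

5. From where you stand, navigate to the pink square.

turn right 30°, forward 11.8 m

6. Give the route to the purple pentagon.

turn left 33°, forward 6.4 m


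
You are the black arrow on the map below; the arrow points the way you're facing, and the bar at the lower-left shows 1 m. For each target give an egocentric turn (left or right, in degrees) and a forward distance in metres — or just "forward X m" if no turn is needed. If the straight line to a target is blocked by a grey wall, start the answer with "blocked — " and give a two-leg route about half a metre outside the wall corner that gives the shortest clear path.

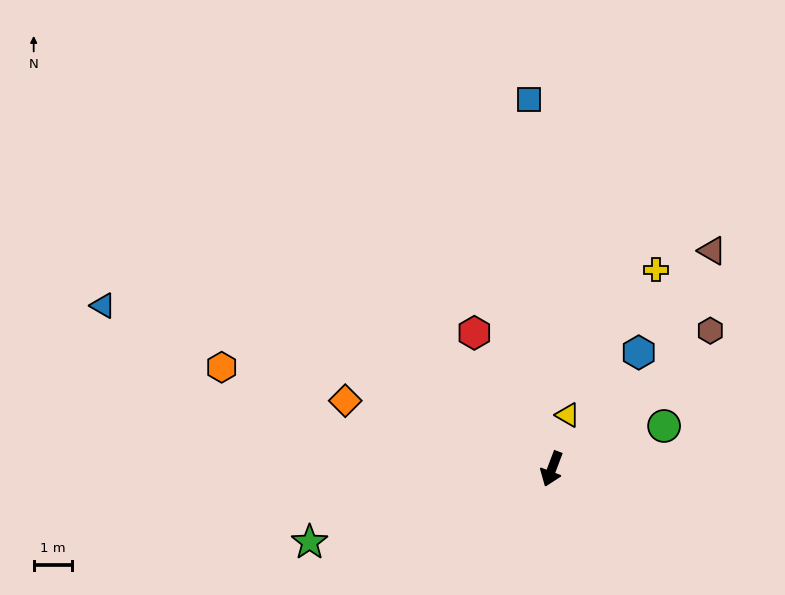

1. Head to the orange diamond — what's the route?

turn right 88°, forward 5.7 m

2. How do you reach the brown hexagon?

turn left 152°, forward 5.5 m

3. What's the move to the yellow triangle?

turn right 176°, forward 1.5 m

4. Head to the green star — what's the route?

turn right 52°, forward 6.6 m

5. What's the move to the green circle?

turn left 132°, forward 3.1 m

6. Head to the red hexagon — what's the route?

turn right 130°, forward 4.1 m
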